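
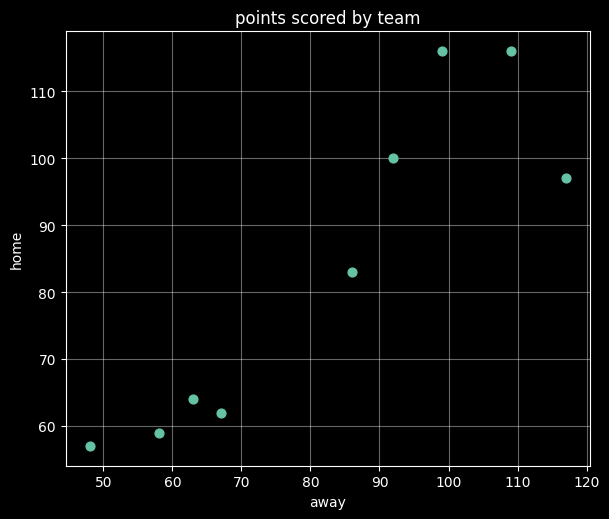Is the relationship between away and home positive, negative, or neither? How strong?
positive, strong

Points are positively correlated; strong (|r| ≈ 0.9).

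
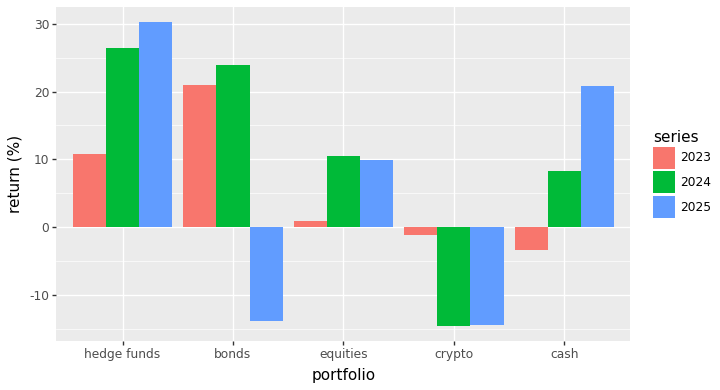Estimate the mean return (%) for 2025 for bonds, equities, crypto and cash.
≈ 0

(-15 + 10 + -15 + 20) / 4 ≈ 0.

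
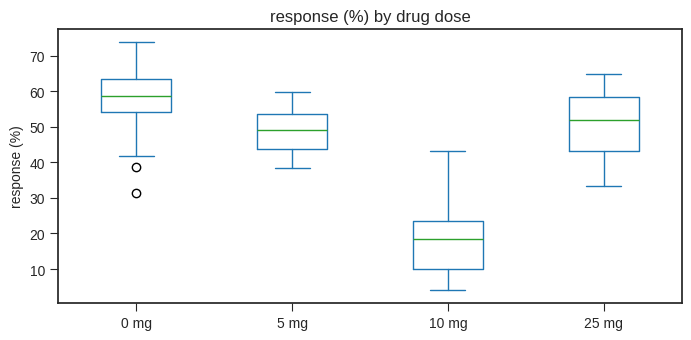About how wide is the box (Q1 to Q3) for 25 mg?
≈ 15

Q3 ≈ 60, Q1 ≈ 45; IQR ≈ 15.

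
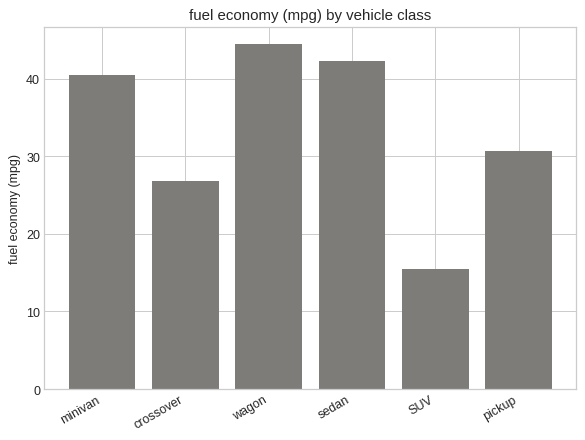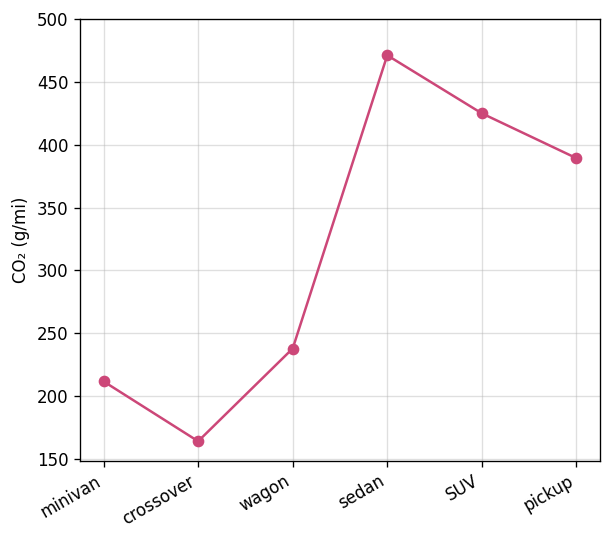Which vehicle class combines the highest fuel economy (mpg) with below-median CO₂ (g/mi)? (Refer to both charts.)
Chart 2 median CO₂ (g/mi) ≈ 300; below-median vehicle classes: minivan, crossover, wagon. Among those, wagon has the highest fuel economy (mpg) (≈ 45).

wagon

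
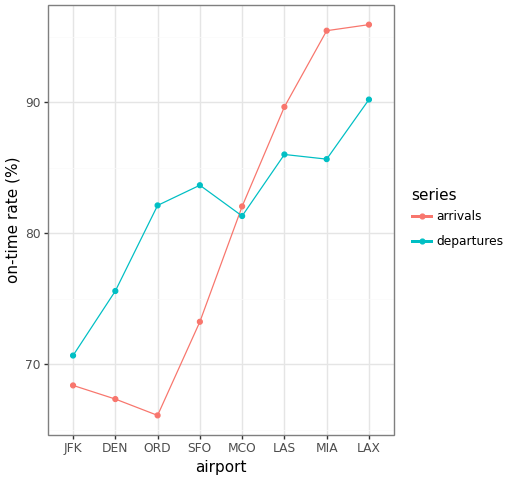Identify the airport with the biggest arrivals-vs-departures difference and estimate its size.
ORD, ≈ 15 %

ORD: arrivals ≈ 65, departures ≈ 80 → gap ≈ 15. Next-largest (SFO) is only ≈ 10.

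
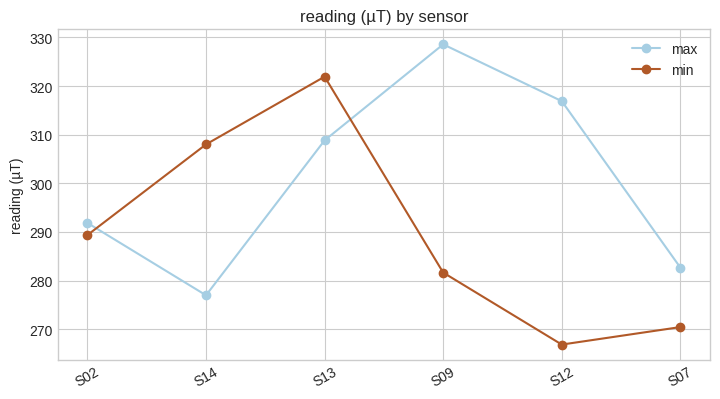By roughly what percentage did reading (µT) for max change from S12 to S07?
≈ -12.5%

S12 ≈ 320, S07 ≈ 280; (280 − 320) / 320 ≈ -12.5%.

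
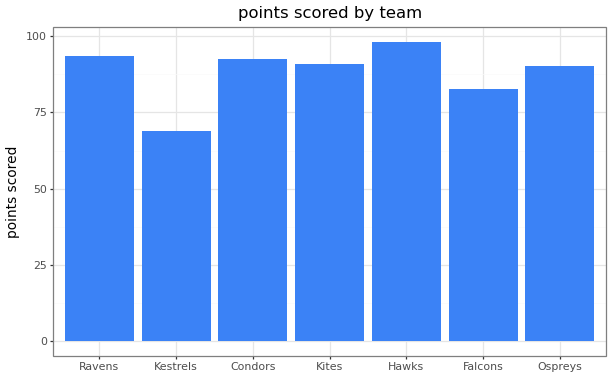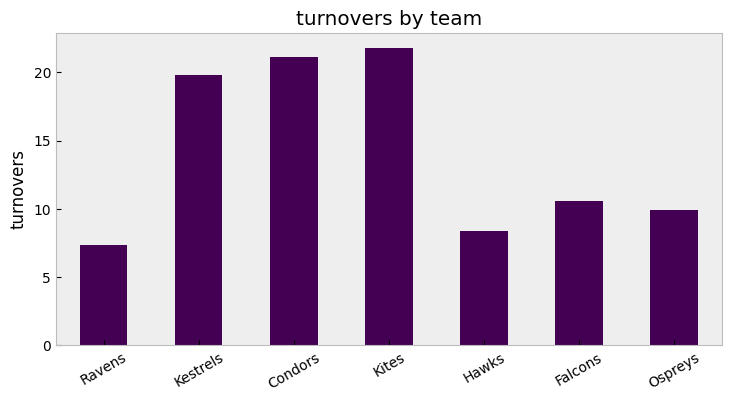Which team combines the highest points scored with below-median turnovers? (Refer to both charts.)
Chart 2 median turnovers ≈ 10; below-median teams: Ravens, Hawks, Ospreys. Among those, Hawks has the highest points scored (≈ 100).

Hawks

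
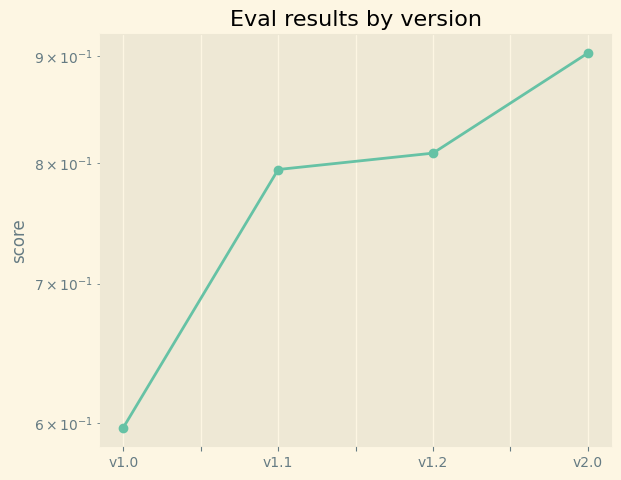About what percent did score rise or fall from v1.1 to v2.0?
v1.1 ≈ 0.80, v2.0 ≈ 0.90; (0.90 − 0.80) / 0.80 ≈ +12.5%.

≈ +12.5%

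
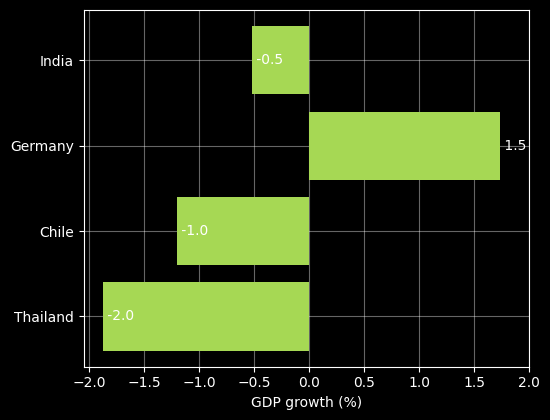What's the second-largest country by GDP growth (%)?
Top 3: Germany ≈ 1.5, India ≈ -0.5, Chile ≈ -1.0.

India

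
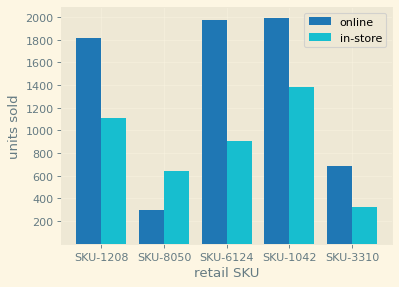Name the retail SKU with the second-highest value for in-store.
Top 3 for in-store: SKU-1042 ≈ 1400, SKU-1208 ≈ 1200, SKU-6124 ≈ 1000.

SKU-1208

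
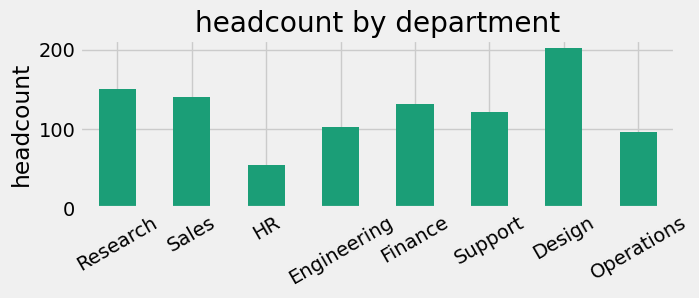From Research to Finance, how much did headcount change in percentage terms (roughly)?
≈ -12.5%

Research ≈ 160, Finance ≈ 140; (140 − 160) / 160 ≈ -12.5%.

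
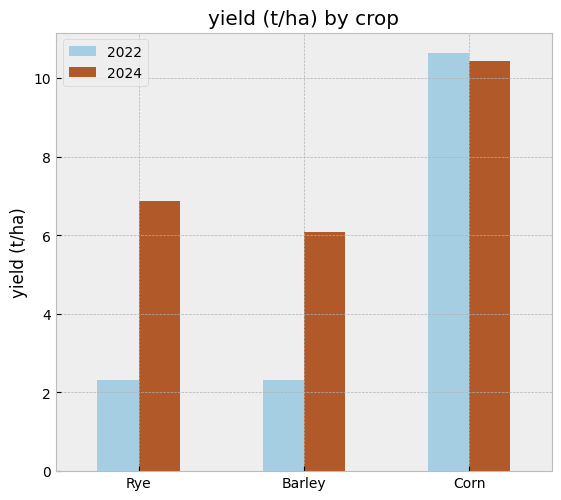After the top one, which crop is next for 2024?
Top 3 for 2024: Corn ≈ 10, Rye ≈ 7, Barley ≈ 6.

Rye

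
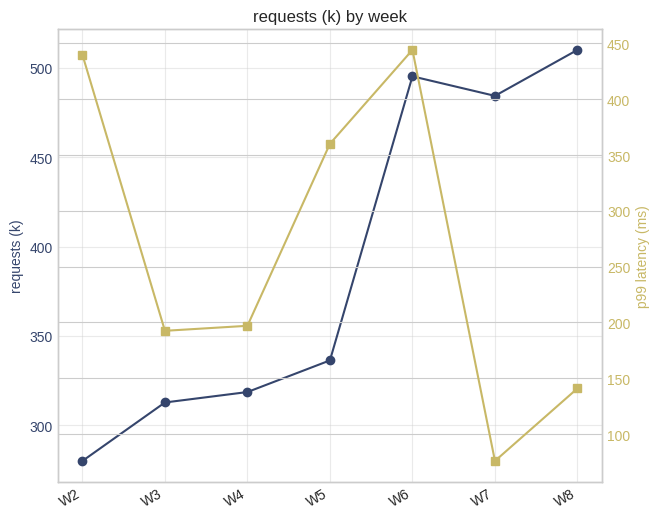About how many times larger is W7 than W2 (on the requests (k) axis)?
W7 ≈ 480, W2 ≈ 280; 480/280 ≈ 1.71.

≈ 1.71×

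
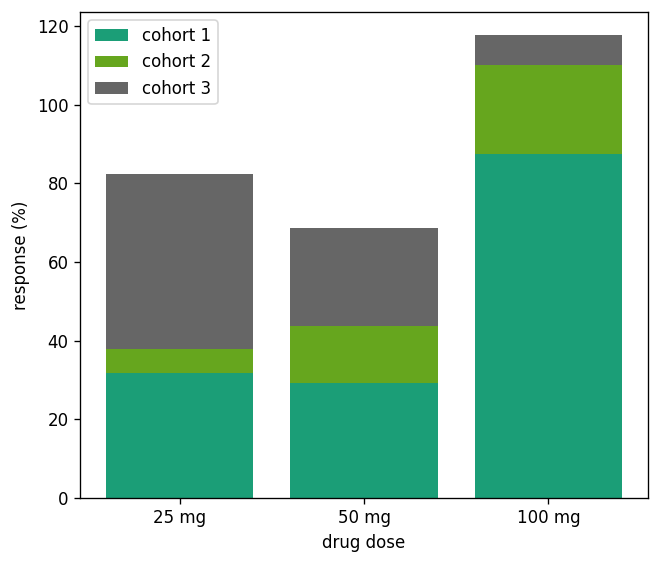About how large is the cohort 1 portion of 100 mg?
cohort 1 top ≈ 90, bottom ≈ 0; segment ≈ 90.

≈ 90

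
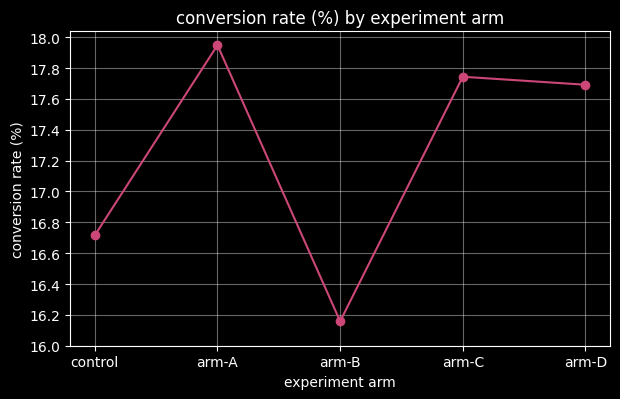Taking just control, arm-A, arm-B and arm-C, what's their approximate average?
(16.8 + 18.0 + 16.2 + 17.8) / 4 ≈ 17.2.

≈ 17.2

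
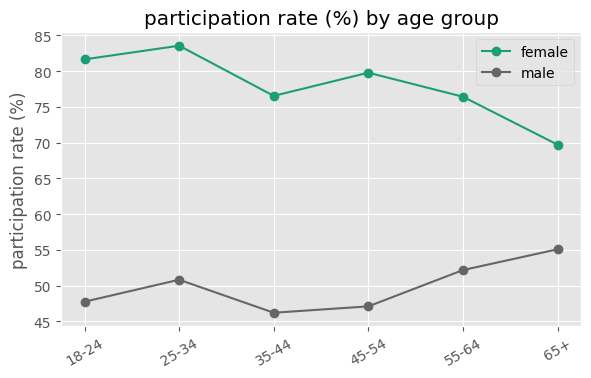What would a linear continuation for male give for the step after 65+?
Last three: 45, 50, 55 → slope ≈ 5/step → next ≈ 60.

≈ 60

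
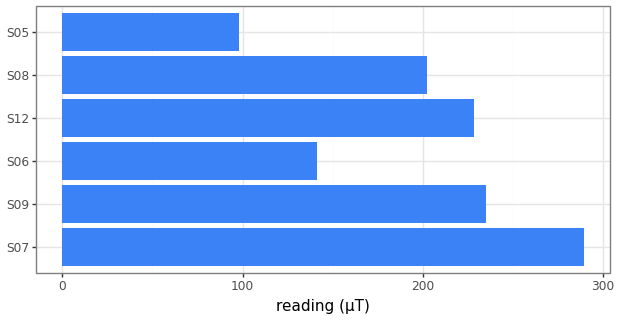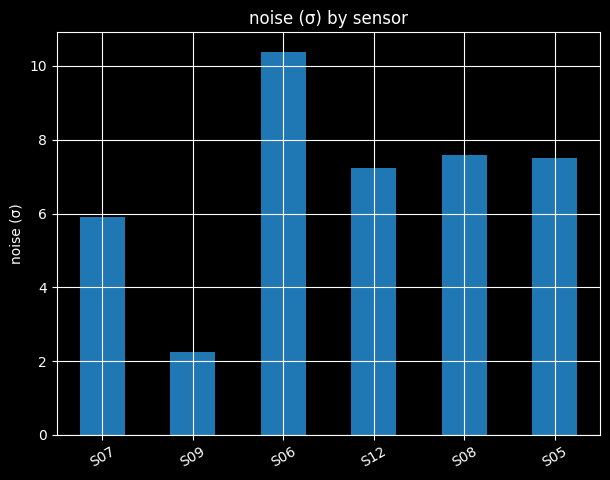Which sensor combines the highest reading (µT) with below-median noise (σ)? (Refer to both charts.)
S07

Chart 2 median noise (σ) ≈ 7; below-median sensors: S07, S09, S12. Among those, S07 has the highest reading (µT) (≈ 300).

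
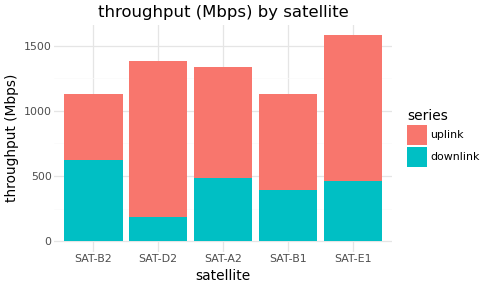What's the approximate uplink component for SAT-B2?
≈ 600

uplink top ≈ 1200, bottom ≈ 600; segment ≈ 600.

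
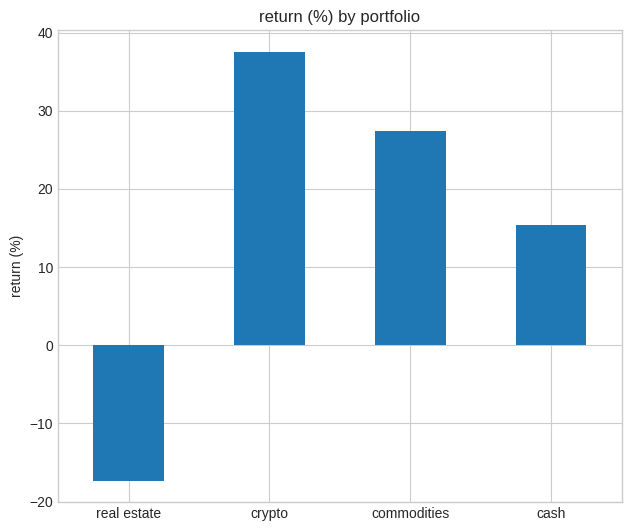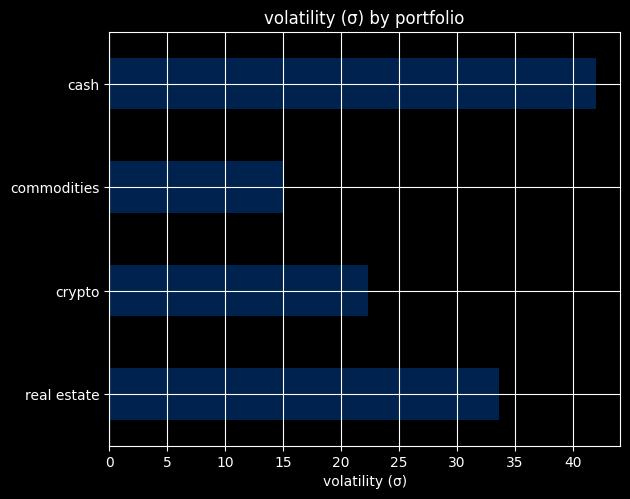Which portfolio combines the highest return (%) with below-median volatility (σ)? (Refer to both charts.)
Chart 2 median volatility (σ) ≈ 30; below-median portfolios: crypto, commodities. Among those, crypto has the highest return (%) (≈ 40).

crypto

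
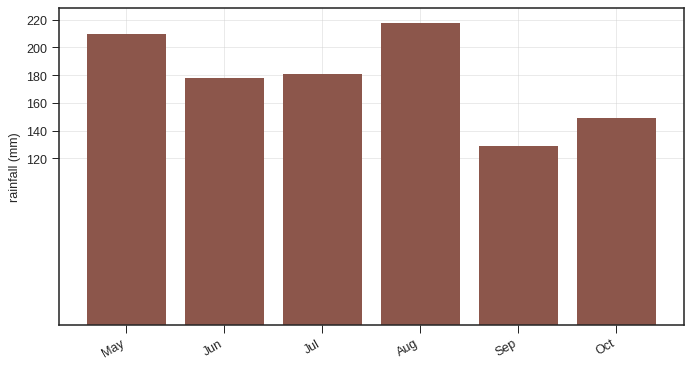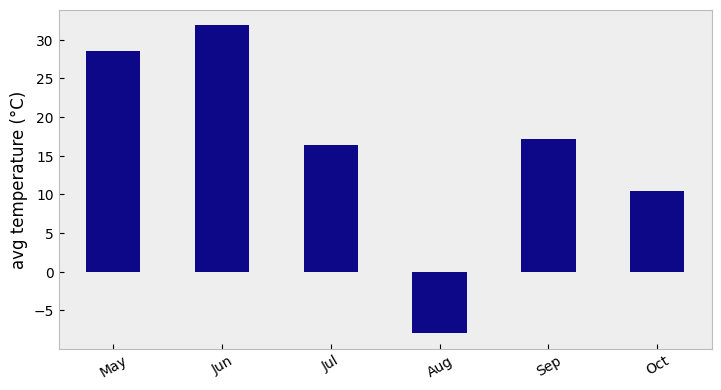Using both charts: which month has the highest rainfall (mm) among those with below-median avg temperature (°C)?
Aug

Chart 2 median avg temperature (°C) ≈ 15; below-median months: Jul, Aug, Oct. Among those, Aug has the highest rainfall (mm) (≈ 220).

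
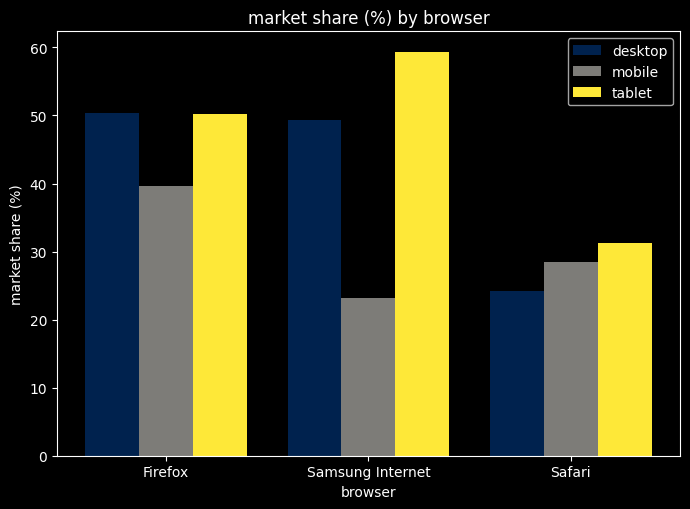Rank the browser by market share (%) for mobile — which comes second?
Top 3 for mobile: Firefox ≈ 40, Safari ≈ 30, Samsung Internet ≈ 25.

Safari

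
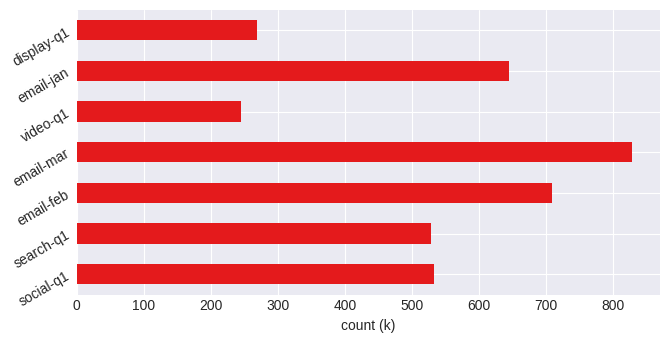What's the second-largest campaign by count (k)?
email-feb

Top 3: email-mar ≈ 800, email-feb ≈ 700, email-jan ≈ 600.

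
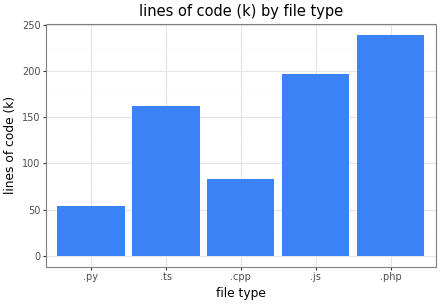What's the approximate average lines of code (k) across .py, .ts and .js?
≈ 140

(60 + 160 + 200) / 3 ≈ 140.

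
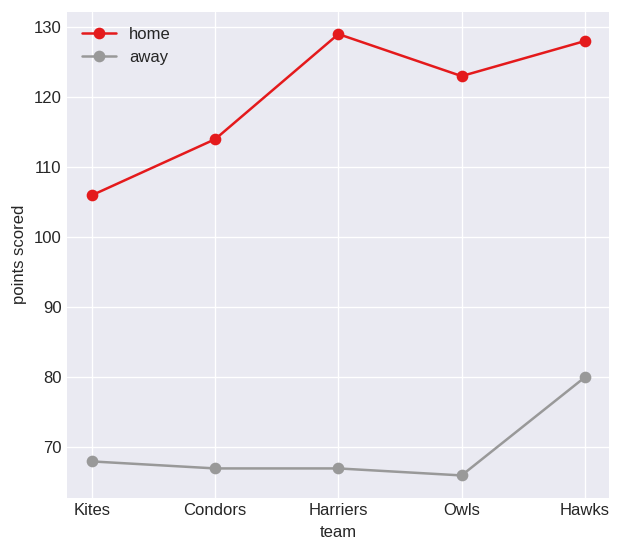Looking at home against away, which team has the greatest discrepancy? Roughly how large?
Harriers, ≈ 60

Harriers: home ≈ 130, away ≈ 70 → gap ≈ 60. Next-largest (Owls) is only ≈ 50.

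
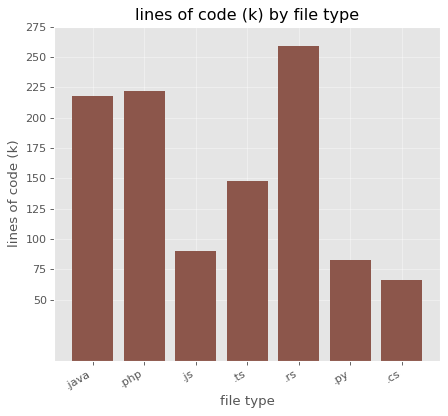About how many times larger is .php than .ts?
≈ 1.5×

.php ≈ 225, .ts ≈ 150; 225/150 ≈ 1.5.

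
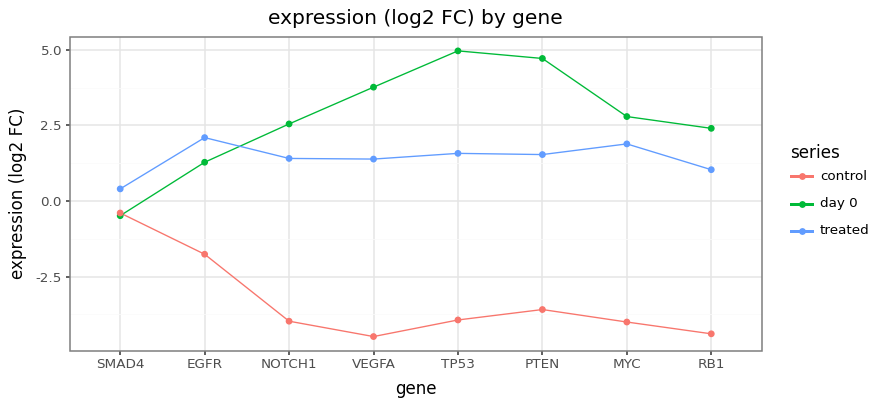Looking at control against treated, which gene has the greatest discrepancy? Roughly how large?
MYC, ≈ 6 log2 FC

MYC: control ≈ -4, treated ≈ 2 → gap ≈ 6. Next-largest (VEGFA) is only ≈ 5.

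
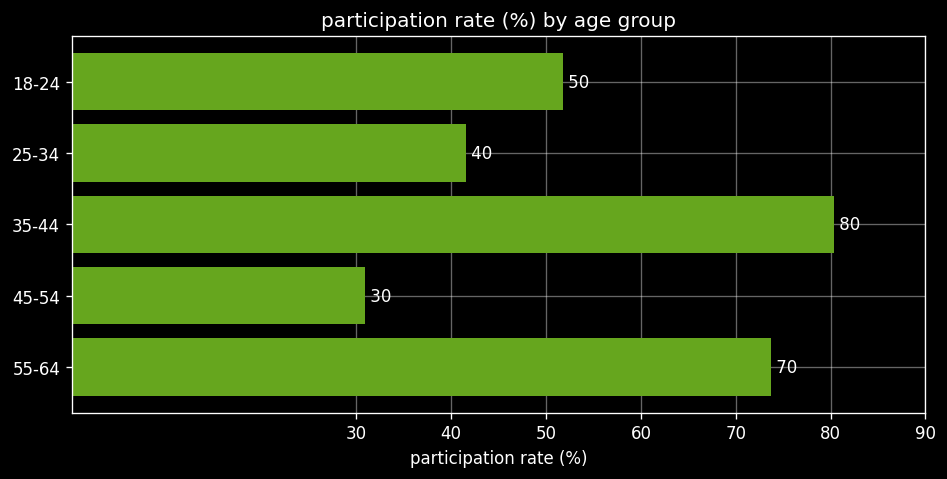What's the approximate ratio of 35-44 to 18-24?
35-44 ≈ 80, 18-24 ≈ 50; 80/50 ≈ 1.6.

≈ 1.6×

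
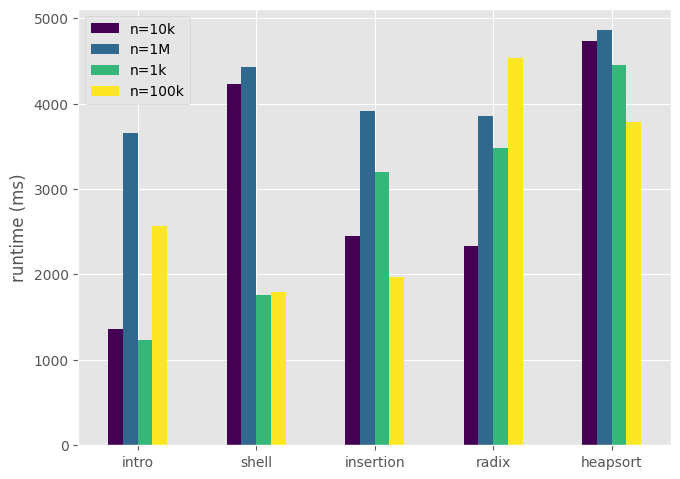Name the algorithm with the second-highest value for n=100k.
Top 3 for n=100k: radix ≈ 4500, heapsort ≈ 4000, intro ≈ 2500.

heapsort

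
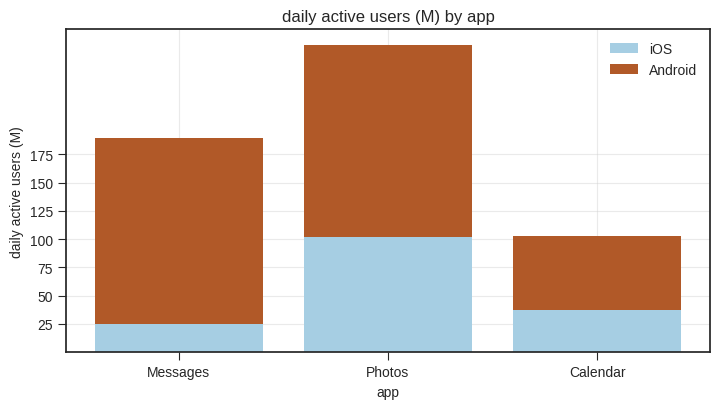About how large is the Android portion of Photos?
≈ 175

Android top ≈ 275, bottom ≈ 100; segment ≈ 175.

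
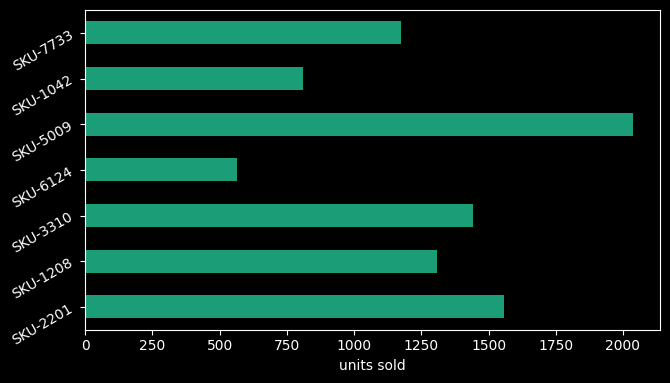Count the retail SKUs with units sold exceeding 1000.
5

Above 1000: SKU-2201, SKU-1208, SKU-3310, SKU-5009, SKU-7733.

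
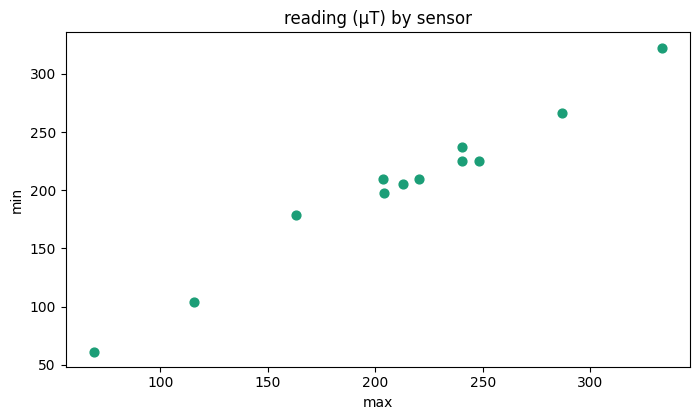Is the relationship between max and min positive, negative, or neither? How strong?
Points are positively correlated; strong (|r| ≈ 1.0).

positive, strong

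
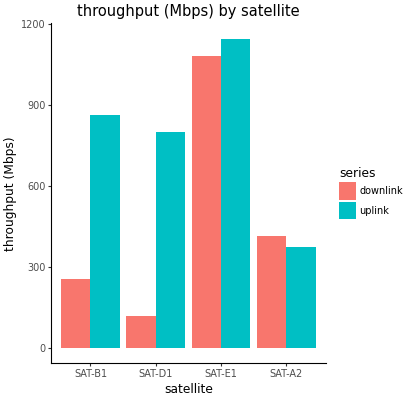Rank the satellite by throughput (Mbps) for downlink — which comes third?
Top 4 for downlink: SAT-E1 ≈ 1100, SAT-A2 ≈ 400, SAT-B1 ≈ 300, SAT-D1 ≈ 100.

SAT-B1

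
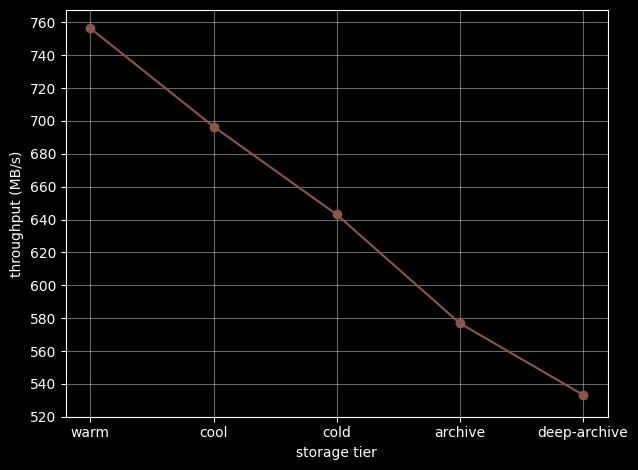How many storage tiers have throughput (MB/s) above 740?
1

Above 740: warm.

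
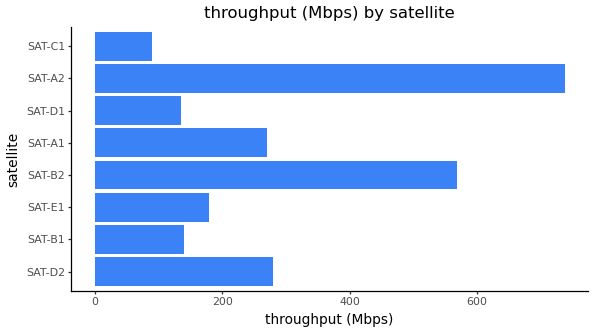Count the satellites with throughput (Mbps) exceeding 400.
Above 400: SAT-B2, SAT-A2.

2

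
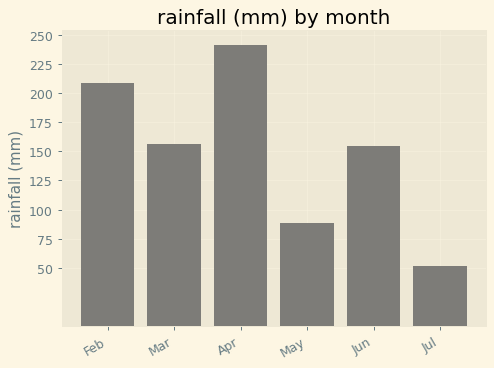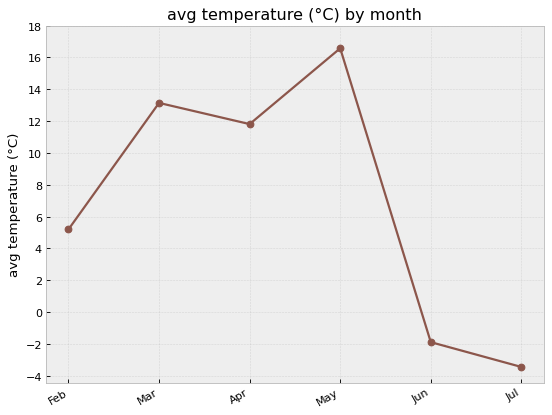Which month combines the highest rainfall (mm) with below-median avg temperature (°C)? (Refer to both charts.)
Feb

Chart 2 median avg temperature (°C) ≈ 8; below-median months: Feb, Jun, Jul. Among those, Feb has the highest rainfall (mm) (≈ 200).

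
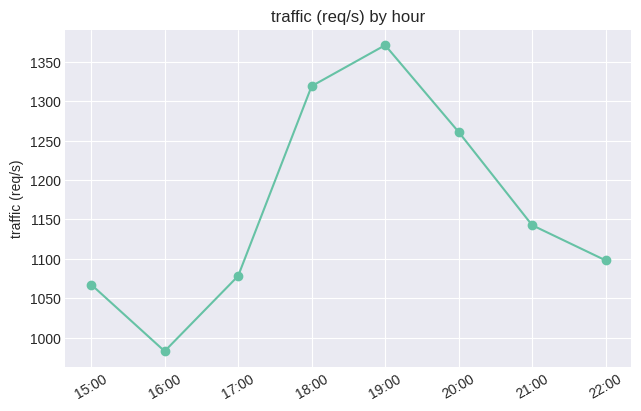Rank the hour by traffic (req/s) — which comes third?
Top 4: 19:00 ≈ 1350, 18:00 ≈ 1300, 20:00 ≈ 1250, 21:00 ≈ 1150.

20:00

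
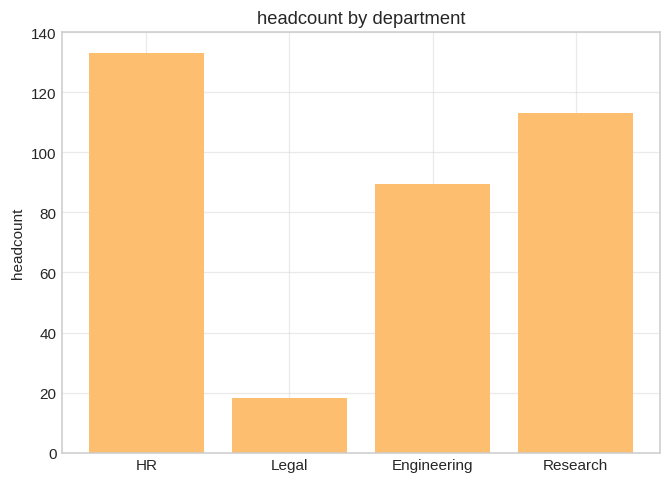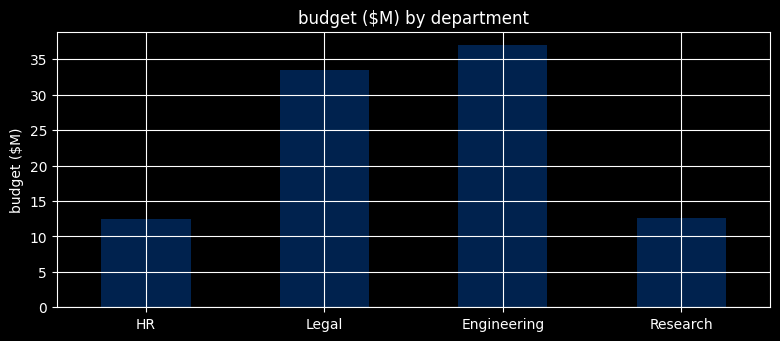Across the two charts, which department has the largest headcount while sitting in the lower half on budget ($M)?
Chart 2 median budget ($M) ≈ 25; below-median departments: HR, Research. Among those, HR has the highest headcount (≈ 140).

HR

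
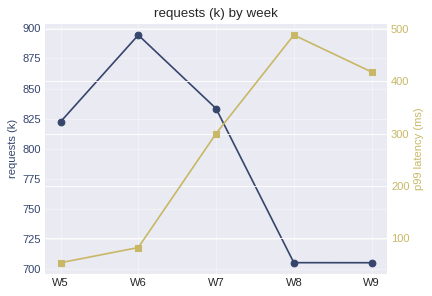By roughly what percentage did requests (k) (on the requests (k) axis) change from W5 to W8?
≈ -14.6%

W5 ≈ 820, W8 ≈ 700; (700 − 820) / 820 ≈ -14.6%.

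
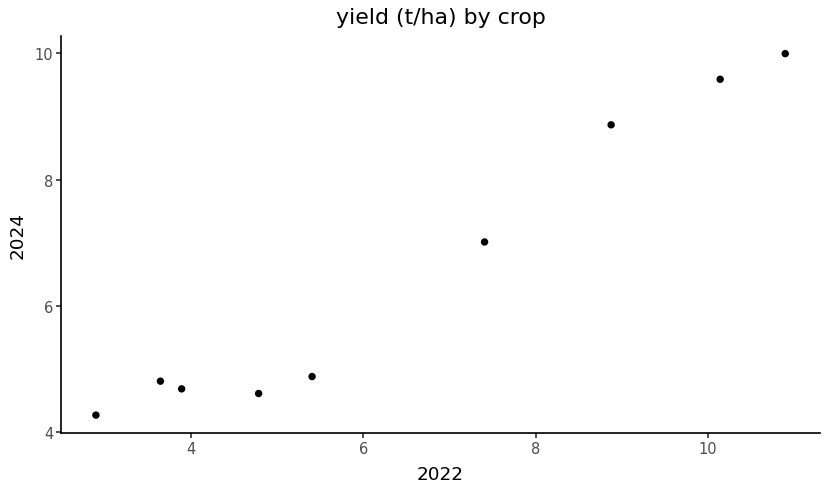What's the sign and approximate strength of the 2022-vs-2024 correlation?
positive, strong

Points are positively correlated; strong (|r| ≈ 1.0).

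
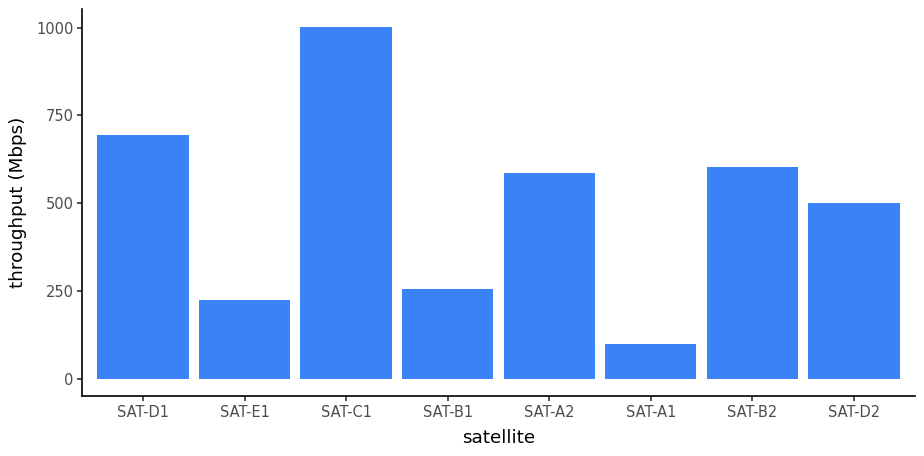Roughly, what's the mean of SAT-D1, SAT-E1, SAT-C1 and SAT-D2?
≈ 600

(700 + 200 + 1000 + 500) / 4 ≈ 600.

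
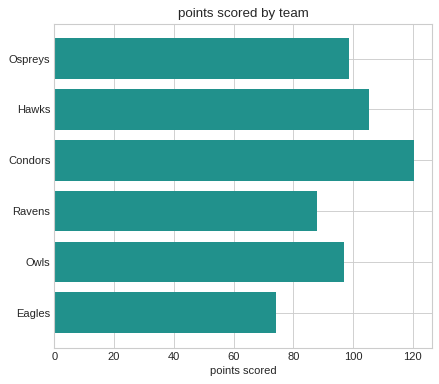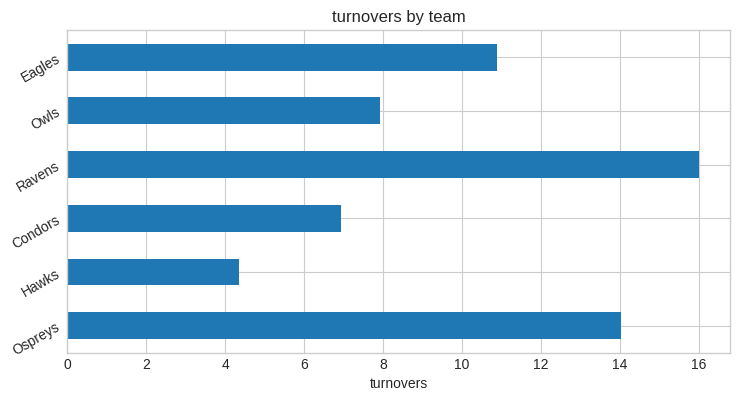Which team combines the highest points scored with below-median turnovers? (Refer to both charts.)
Chart 2 median turnovers ≈ 10; below-median teams: Hawks, Condors, Owls. Among those, Condors has the highest points scored (≈ 120).

Condors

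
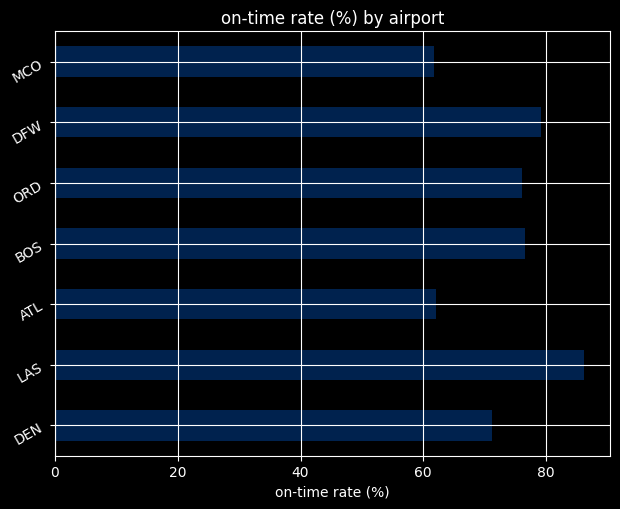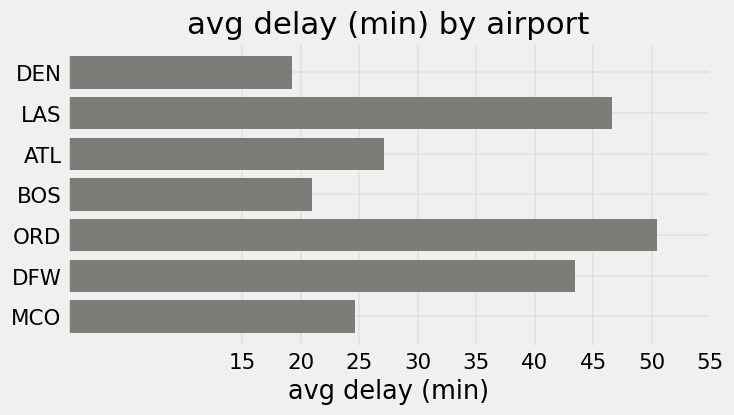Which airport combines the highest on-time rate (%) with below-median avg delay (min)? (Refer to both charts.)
BOS

Chart 2 median avg delay (min) ≈ 25; below-median airports: DEN, BOS, MCO. Among those, BOS has the highest on-time rate (%) (≈ 80).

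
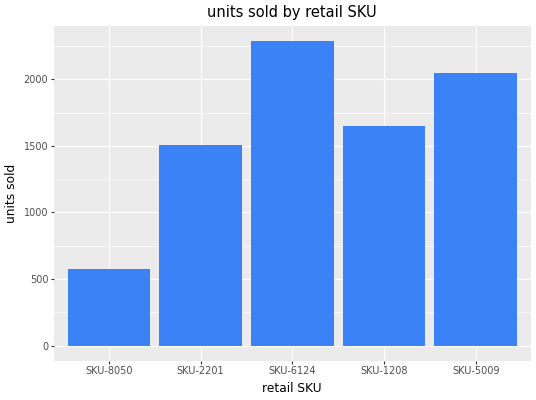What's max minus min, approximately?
≈ 1600

Max SKU-6124 ≈ 2200, min SKU-8050 ≈ 600; range ≈ 1600.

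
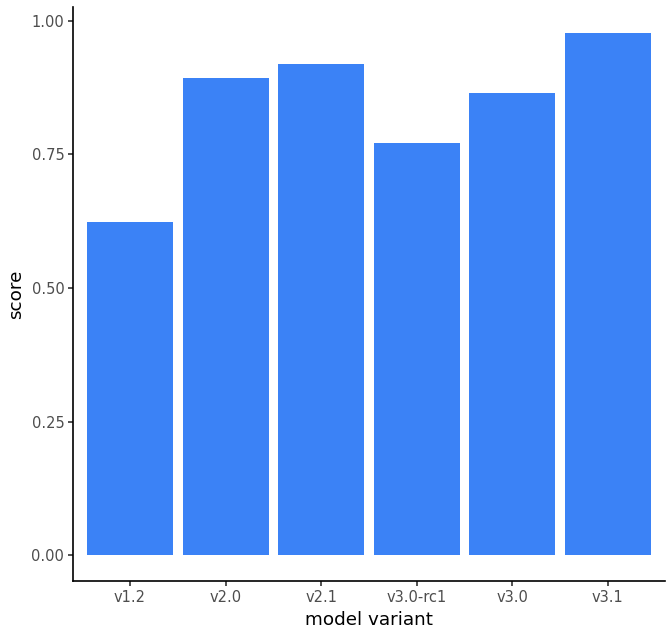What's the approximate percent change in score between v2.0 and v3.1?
v2.0 ≈ 0.9, v3.1 ≈ 1.0; (1.0 − 0.9) / 0.9 ≈ +11.1%.

≈ +11.1%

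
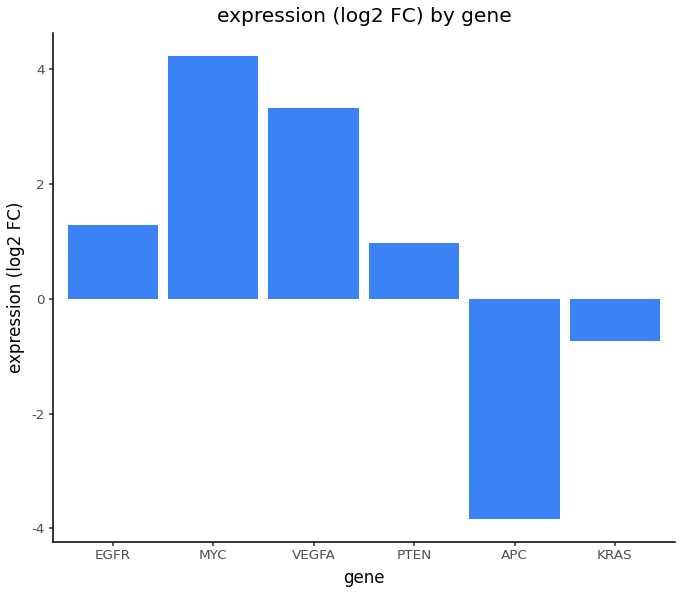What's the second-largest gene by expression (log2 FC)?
Top 3: MYC ≈ 4, VEGFA ≈ 3, EGFR ≈ 1.

VEGFA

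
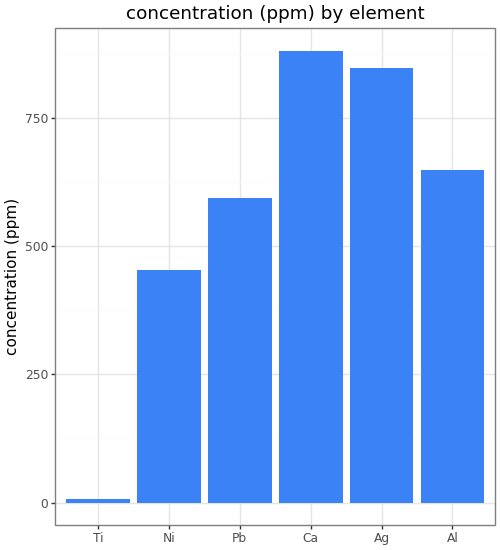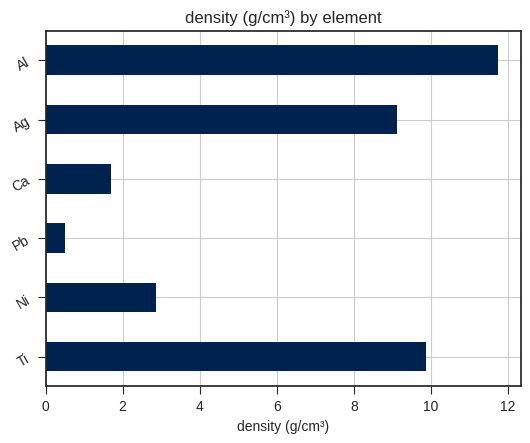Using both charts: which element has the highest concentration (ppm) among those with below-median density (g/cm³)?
Ca

Chart 2 median density (g/cm³) ≈ 6; below-median elements: Ni, Pb, Ca. Among those, Ca has the highest concentration (ppm) (≈ 900).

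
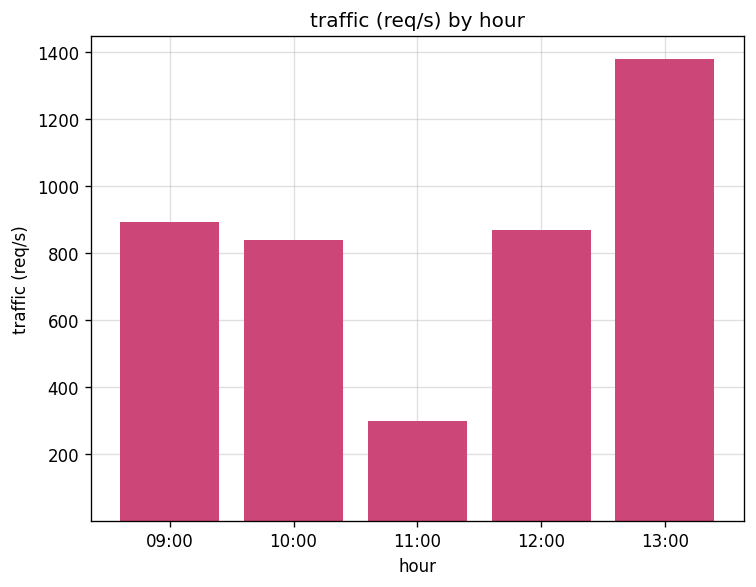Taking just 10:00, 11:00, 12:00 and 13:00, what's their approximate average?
(800 + 200 + 800 + 1400) / 4 ≈ 800.

≈ 800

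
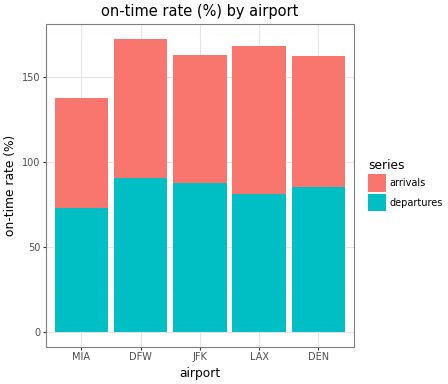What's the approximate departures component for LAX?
≈ 80

departures top ≈ 80, bottom ≈ 0; segment ≈ 80.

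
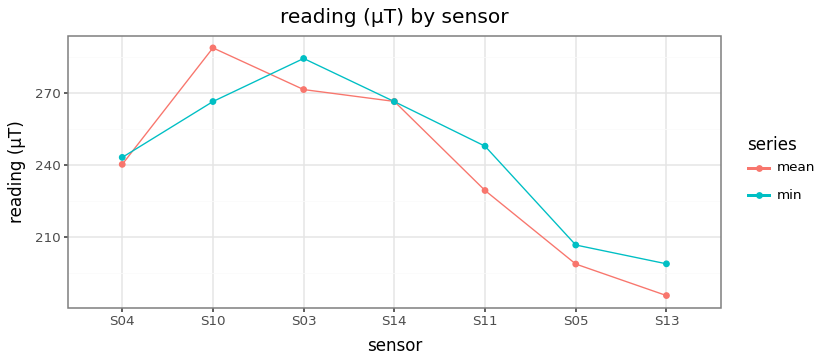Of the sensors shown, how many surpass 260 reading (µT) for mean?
Above 260: S10, S03, S14.

3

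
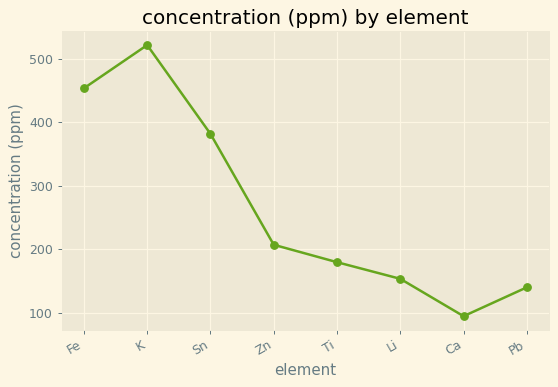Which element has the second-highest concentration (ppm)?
Top 3: K ≈ 500, Fe ≈ 450, Sn ≈ 400.

Fe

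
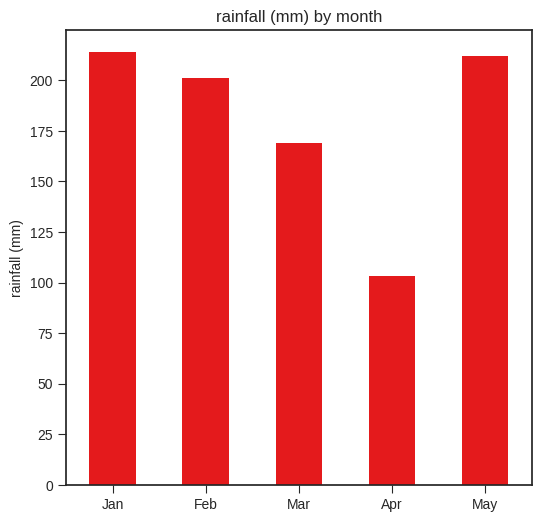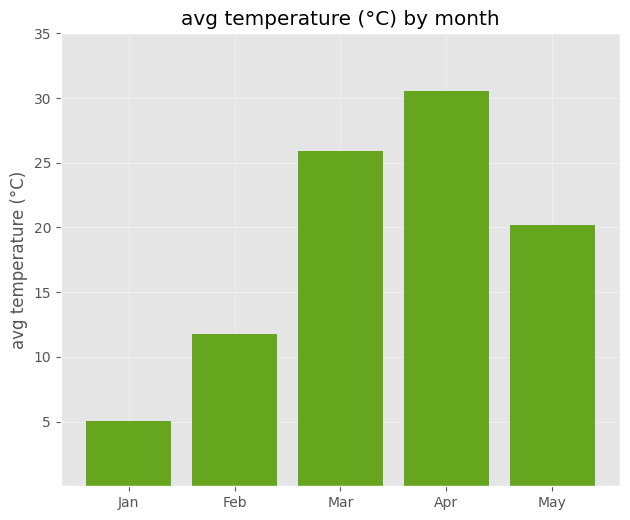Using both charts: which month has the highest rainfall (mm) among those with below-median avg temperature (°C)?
Jan

Chart 2 median avg temperature (°C) ≈ 20; below-median months: Jan, Feb. Among those, Jan has the highest rainfall (mm) (≈ 220).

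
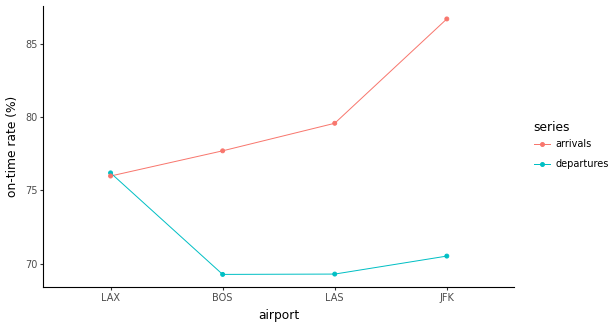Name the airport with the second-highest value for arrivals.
LAS

Top 3 for arrivals: JFK ≈ 86, LAS ≈ 80, BOS ≈ 78.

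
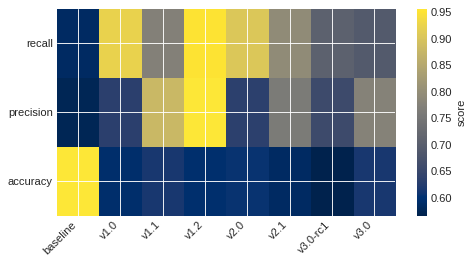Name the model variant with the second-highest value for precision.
Top 3 for precision: v1.2 ≈ 0.95, v1.1 ≈ 0.90, v3.0 ≈ 0.80.

v1.1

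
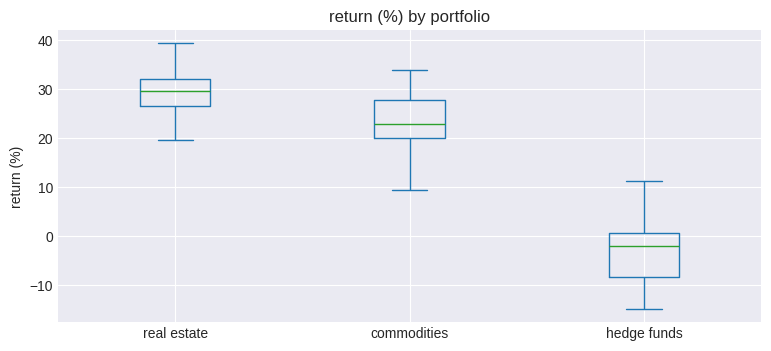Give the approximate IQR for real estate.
≈ 5

Q3 ≈ 30, Q1 ≈ 25; IQR ≈ 5.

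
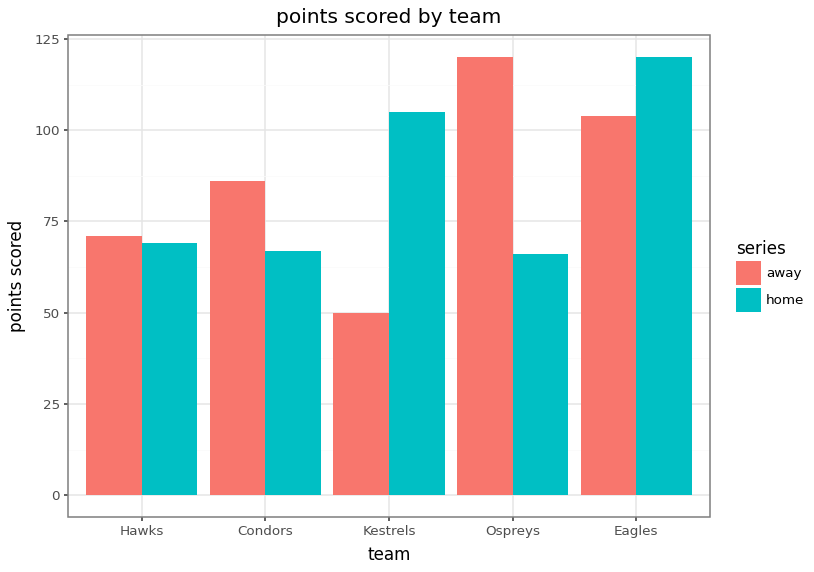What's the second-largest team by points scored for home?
Top 3 for home: Eagles ≈ 120, Kestrels ≈ 100, Hawks ≈ 70.

Kestrels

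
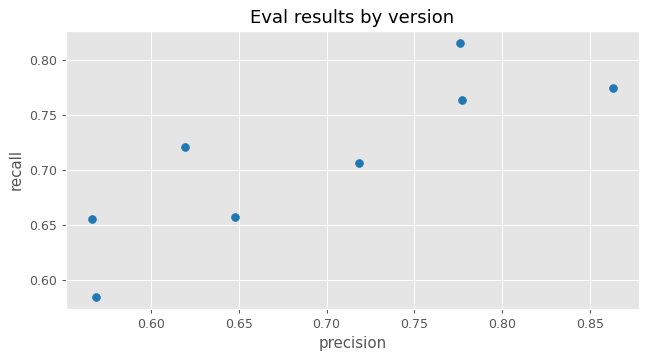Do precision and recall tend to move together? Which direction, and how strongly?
Points are positively correlated; strong (|r| ≈ 0.8).

positive, strong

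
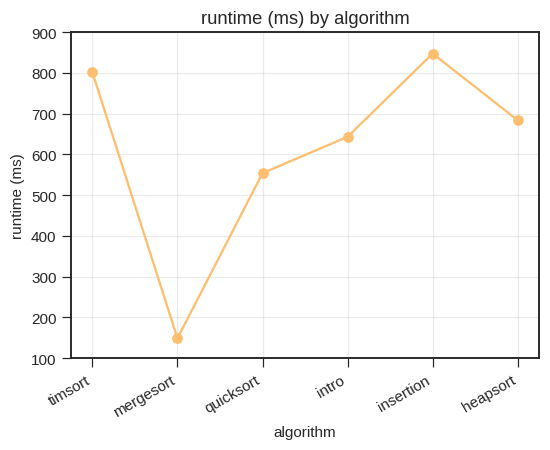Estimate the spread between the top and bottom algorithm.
≈ 700

Max insertion ≈ 800, min mergesort ≈ 100; range ≈ 700.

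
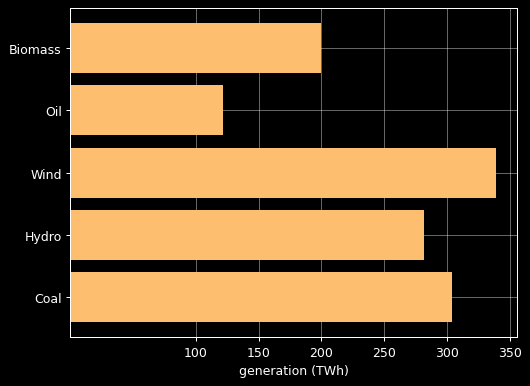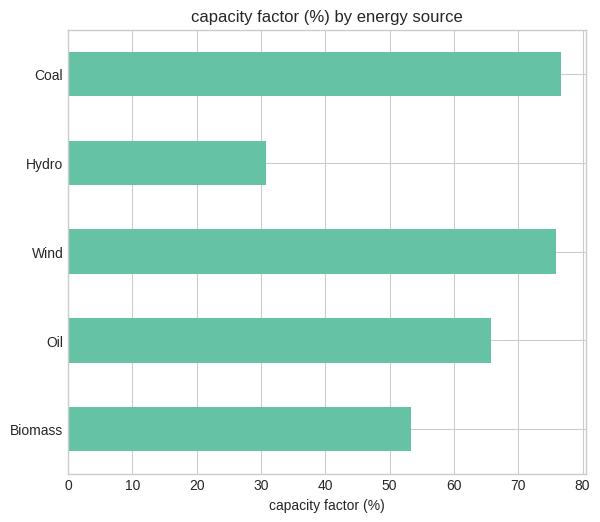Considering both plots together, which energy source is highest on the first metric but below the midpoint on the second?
Chart 2 median capacity factor (%) ≈ 70; below-median energy sources: Biomass, Hydro. Among those, Hydro has the highest generation (TWh) (≈ 300).

Hydro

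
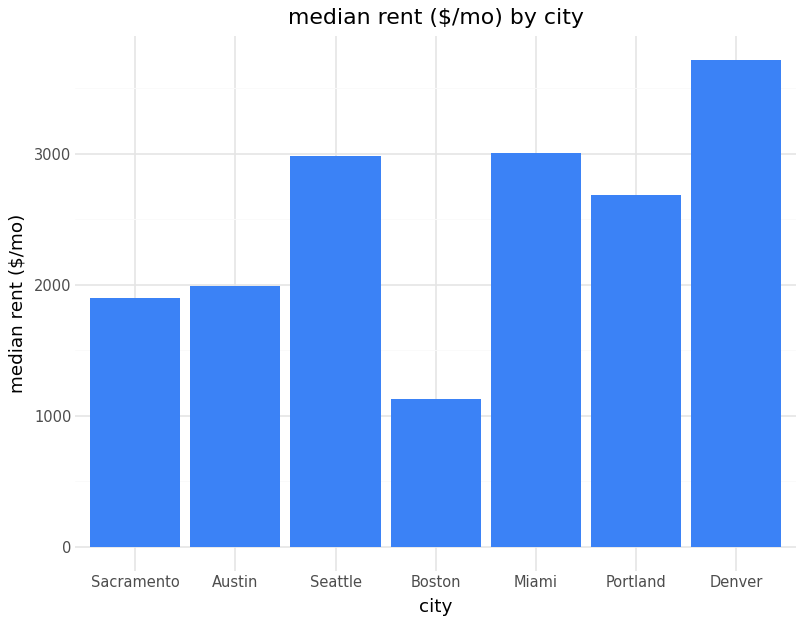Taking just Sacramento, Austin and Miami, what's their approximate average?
≈ 2333

(2000 + 2000 + 3000) / 3 ≈ 2333.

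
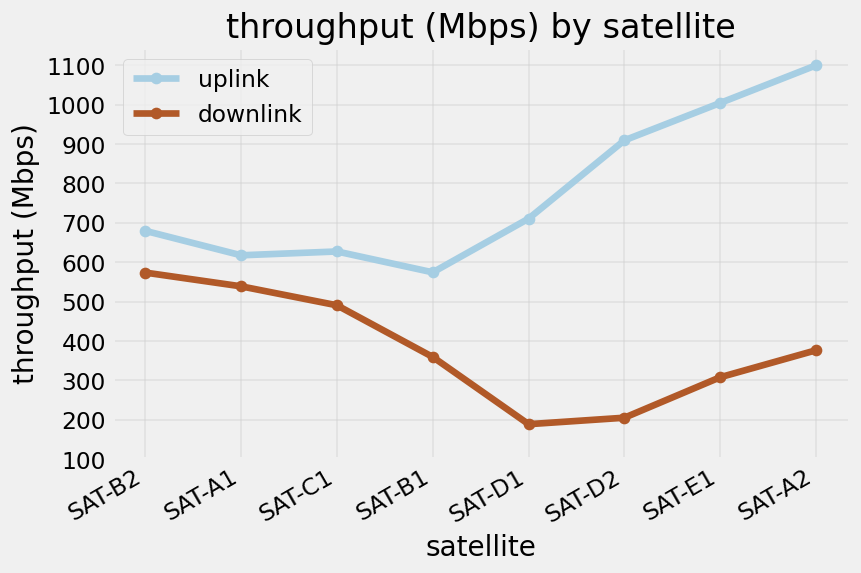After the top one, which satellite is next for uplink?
SAT-E1

Top 3 for uplink: SAT-A2 ≈ 1100, SAT-E1 ≈ 1000, SAT-D2 ≈ 900.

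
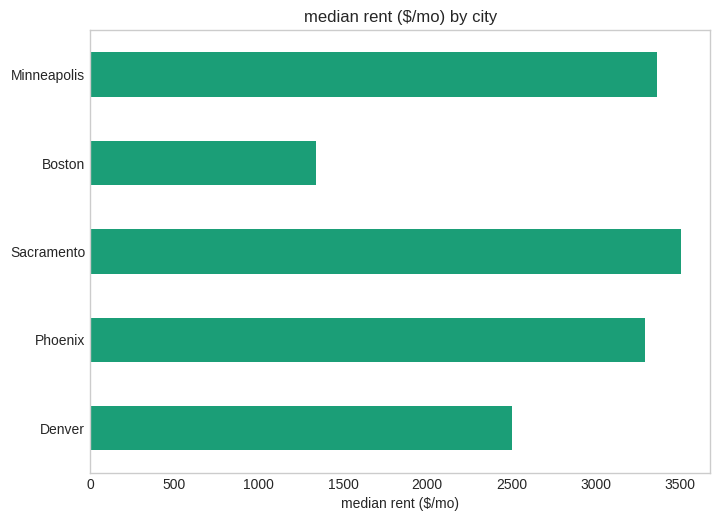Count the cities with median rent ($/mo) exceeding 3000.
Above 3000: Phoenix, Sacramento, Minneapolis.

3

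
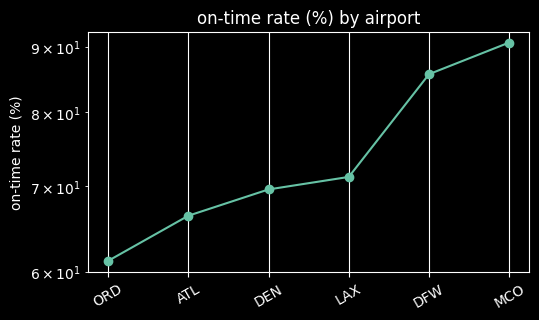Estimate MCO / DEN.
≈ 1.29×

MCO ≈ 90, DEN ≈ 70; 90/70 ≈ 1.29.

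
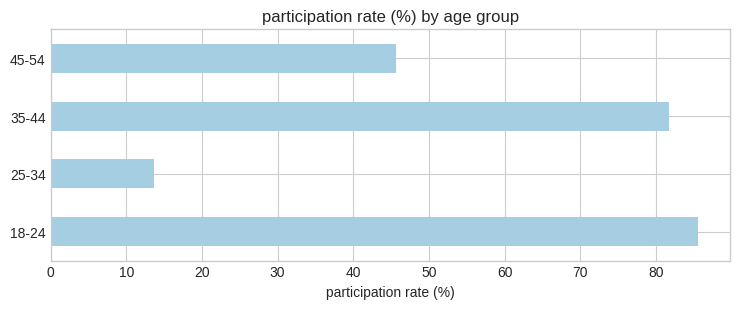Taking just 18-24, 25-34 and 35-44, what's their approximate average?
(90 + 10 + 80) / 3 ≈ 60.

≈ 60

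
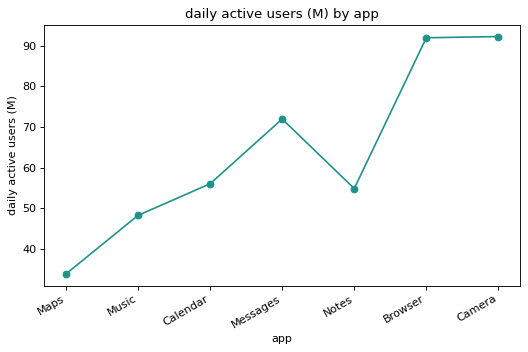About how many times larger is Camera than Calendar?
≈ 1.64×

Camera ≈ 90, Calendar ≈ 55; 90/55 ≈ 1.64.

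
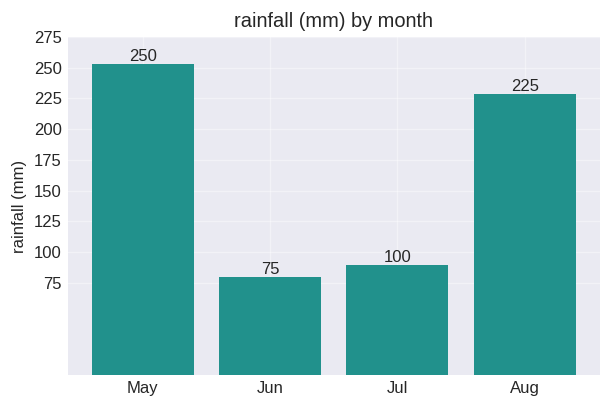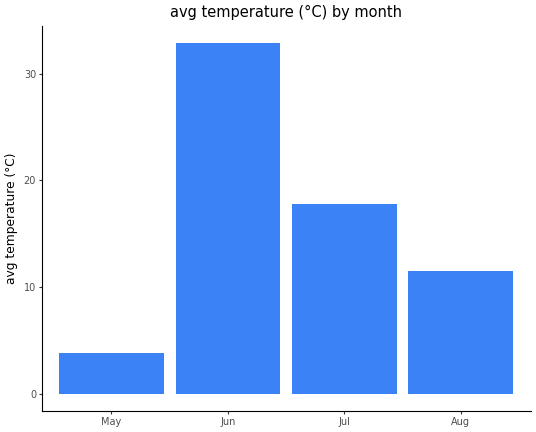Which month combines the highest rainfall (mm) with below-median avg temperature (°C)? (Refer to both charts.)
Chart 2 median avg temperature (°C) ≈ 15; below-median months: May, Aug. Among those, May has the highest rainfall (mm) (≈ 250).

May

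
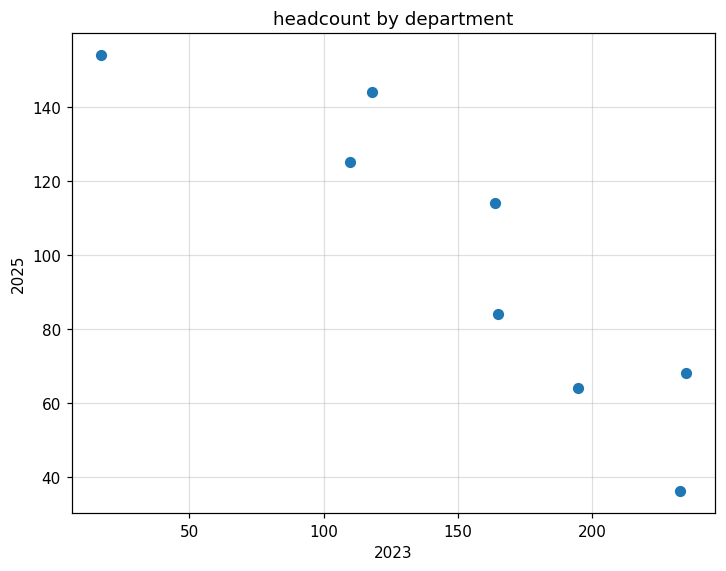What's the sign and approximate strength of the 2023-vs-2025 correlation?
negative, strong

Points are negatively correlated; strong (|r| ≈ 0.9).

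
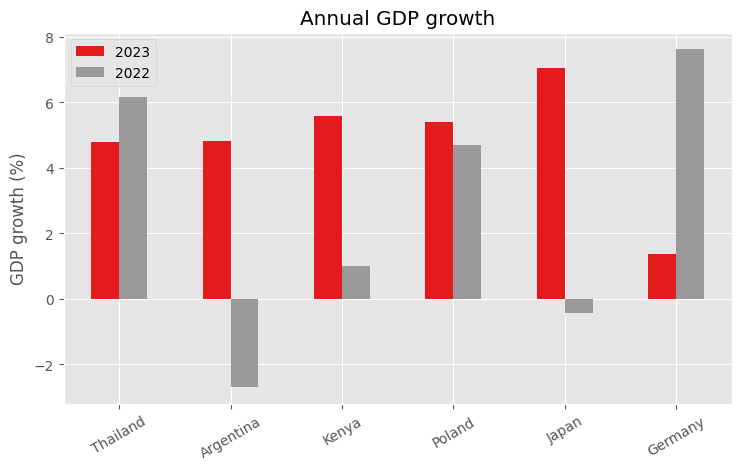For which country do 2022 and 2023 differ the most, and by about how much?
Argentina, ≈ 8 %

Argentina: 2022 ≈ -3, 2023 ≈ 5 → gap ≈ 8. Next-largest (Japan) is only ≈ 7.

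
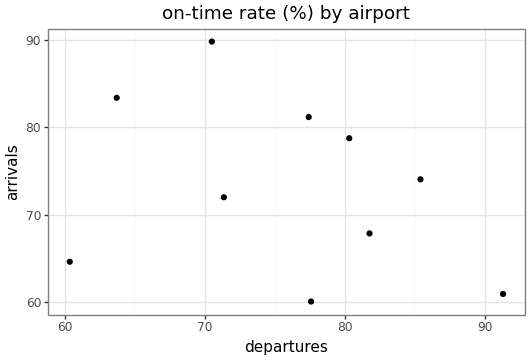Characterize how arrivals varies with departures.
negative, weak

Points are negatively correlated; weak (|r| ≈ 0.3).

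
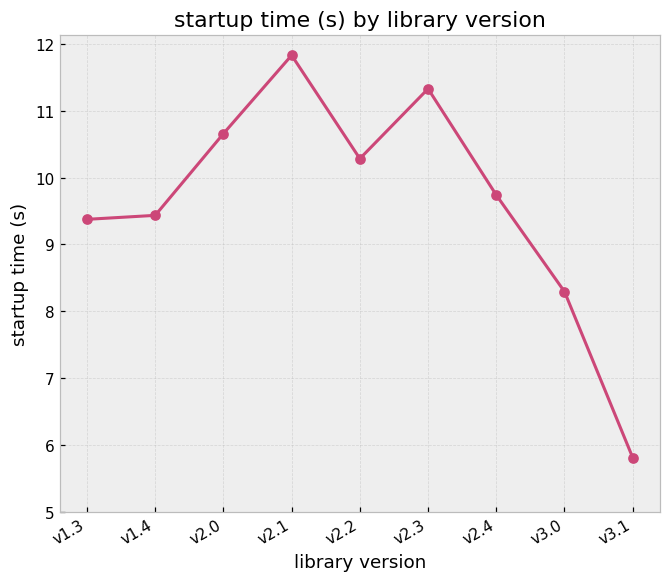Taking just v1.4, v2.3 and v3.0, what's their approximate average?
≈ 9

(9 + 11 + 8) / 3 ≈ 9.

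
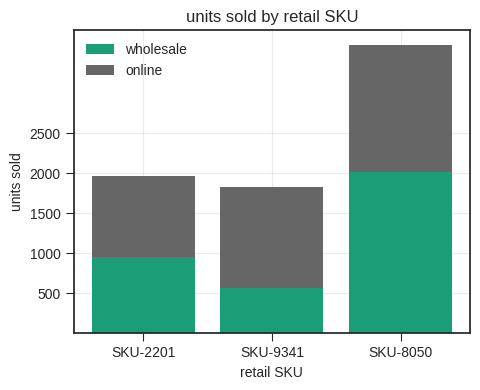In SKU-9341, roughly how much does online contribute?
≈ 1500

online top ≈ 2000, bottom ≈ 500; segment ≈ 1500.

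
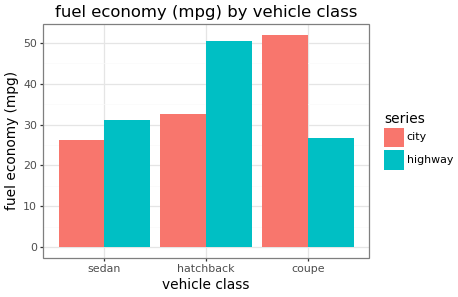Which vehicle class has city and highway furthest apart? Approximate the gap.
coupe: city ≈ 50, highway ≈ 25 → gap ≈ 25. Next-largest (hatchback) is only ≈ 15.

coupe, ≈ 25 mpg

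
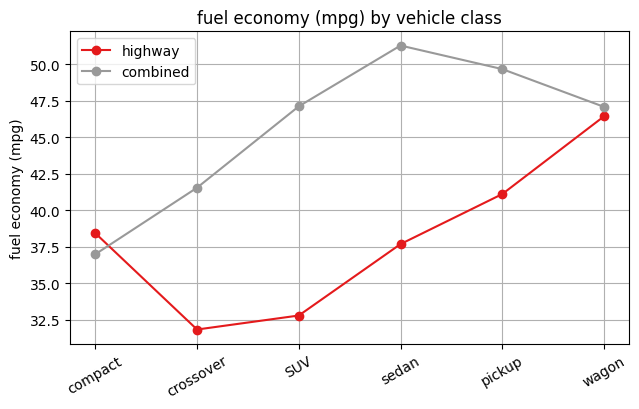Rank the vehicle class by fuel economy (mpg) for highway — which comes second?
Top 3 for highway: wagon ≈ 46, pickup ≈ 42, compact ≈ 38.

pickup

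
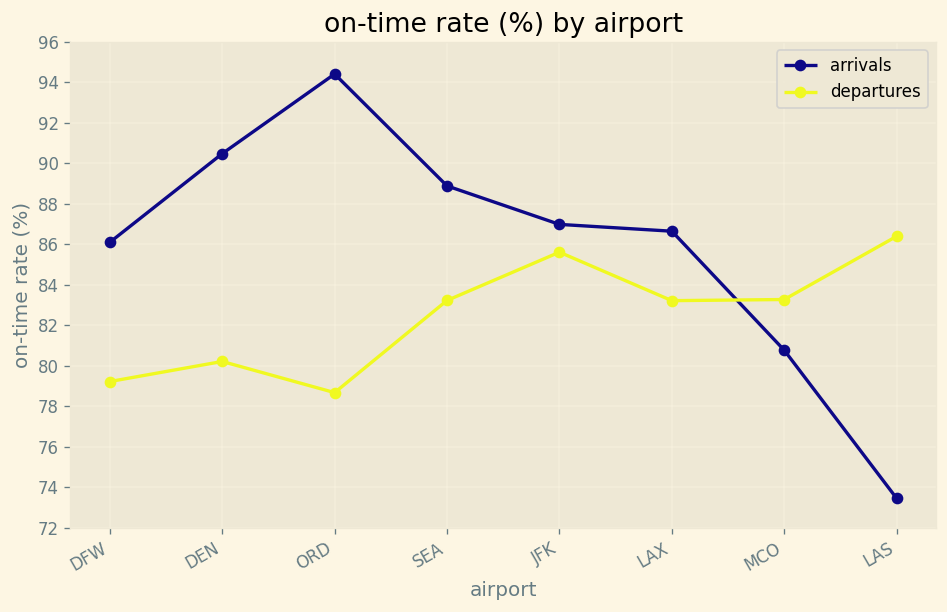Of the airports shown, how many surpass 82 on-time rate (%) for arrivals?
Above 82: DFW, DEN, ORD, SEA, JFK, LAX.

6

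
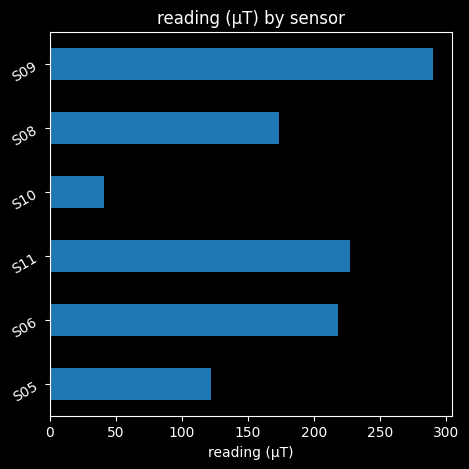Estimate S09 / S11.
≈ 1.33×

S09 ≈ 300, S11 ≈ 225; 300/225 ≈ 1.33.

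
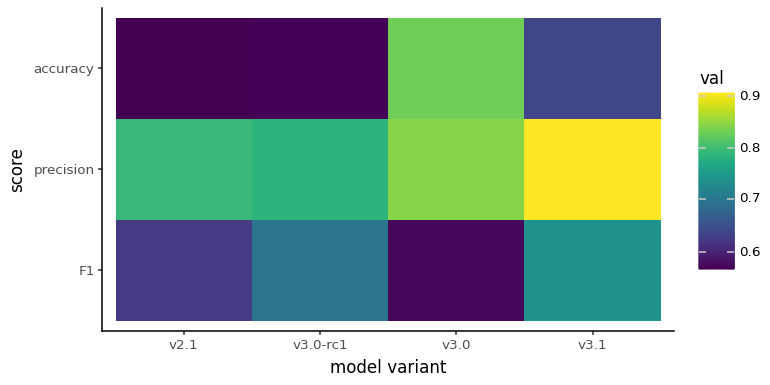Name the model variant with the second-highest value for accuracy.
Top 3 for accuracy: v3.0 ≈ 0.85, v3.1 ≈ 0.65, v3.0-rc1 ≈ 0.55.

v3.1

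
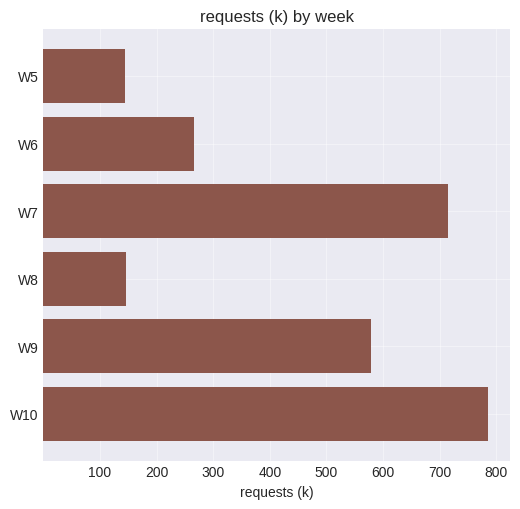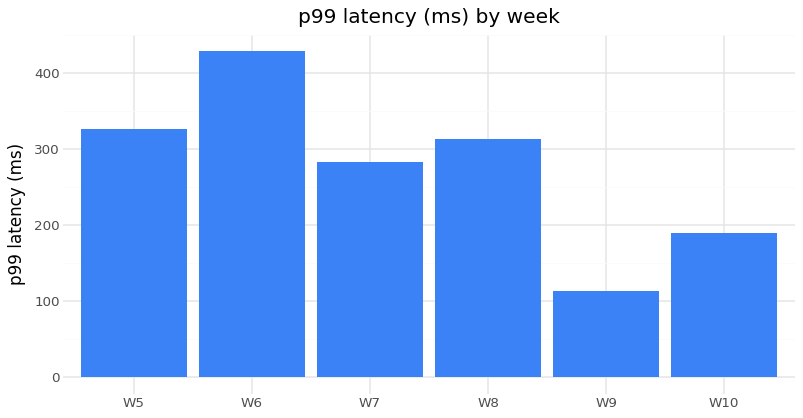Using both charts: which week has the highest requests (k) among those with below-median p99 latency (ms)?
W10

Chart 2 median p99 latency (ms) ≈ 300; below-median weeks: W7, W9, W10. Among those, W10 has the highest requests (k) (≈ 800).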